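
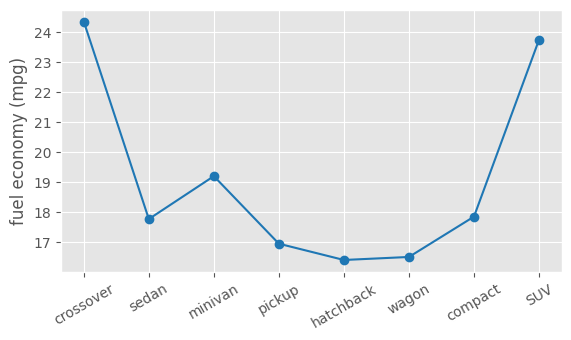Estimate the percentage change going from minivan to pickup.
≈ -10.5%

minivan ≈ 19, pickup ≈ 17; (17 − 19) / 19 ≈ -10.5%.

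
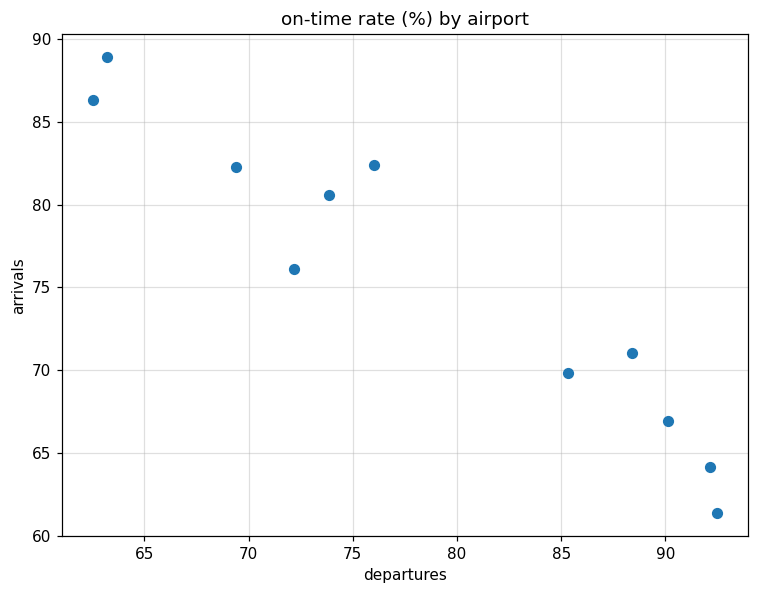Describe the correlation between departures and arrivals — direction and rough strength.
Points are negatively correlated; strong (|r| ≈ 1.0).

negative, strong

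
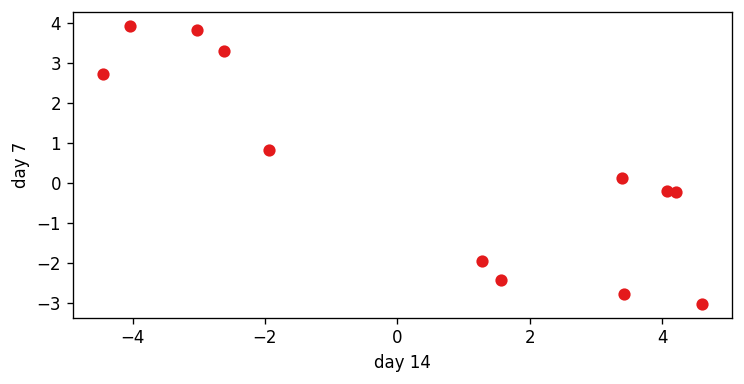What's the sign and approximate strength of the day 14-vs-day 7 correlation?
Points are negatively correlated; strong (|r| ≈ 0.8).

negative, strong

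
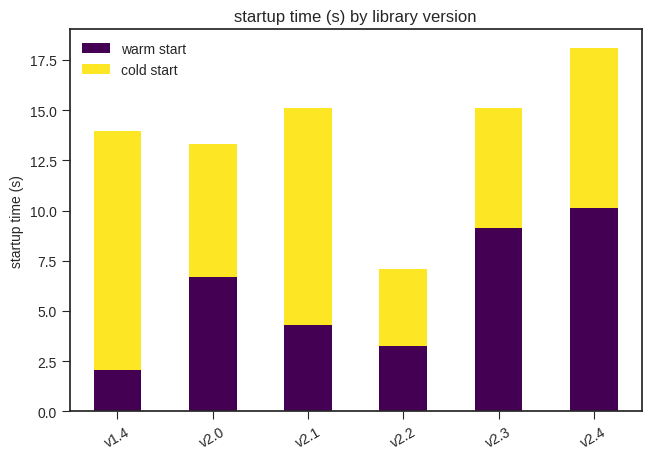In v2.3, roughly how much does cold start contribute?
≈ 6

cold start top ≈ 16, bottom ≈ 10; segment ≈ 6.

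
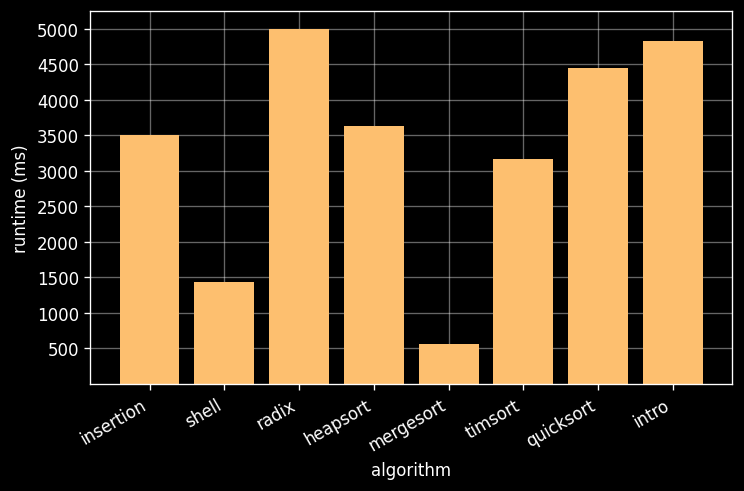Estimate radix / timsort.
≈ 1.67×

radix ≈ 5000, timsort ≈ 3000; 5000/3000 ≈ 1.67.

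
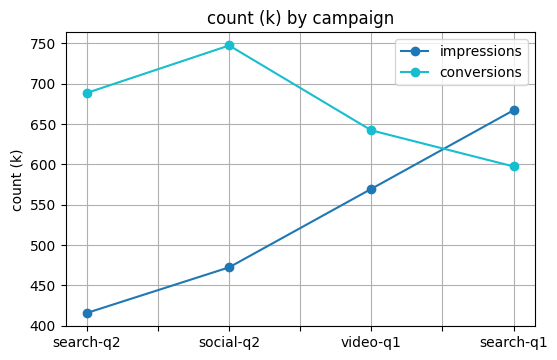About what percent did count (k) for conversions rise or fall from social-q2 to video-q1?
social-q2 ≈ 750, video-q1 ≈ 650; (650 − 750) / 750 ≈ -13.3%.

≈ -13.3%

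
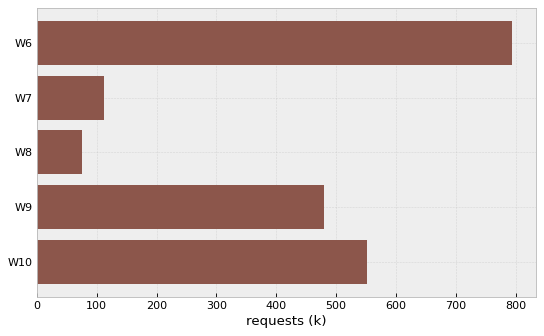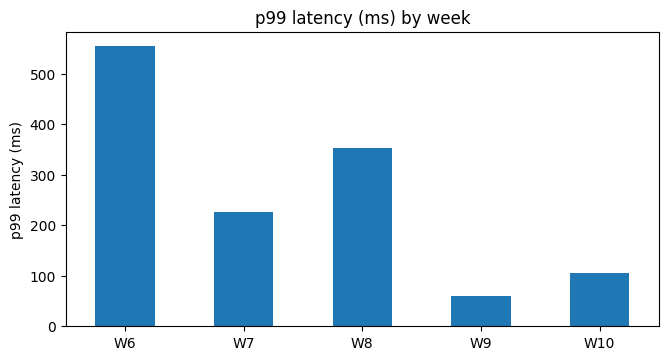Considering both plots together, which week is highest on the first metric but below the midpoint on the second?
W10

Chart 2 median p99 latency (ms) ≈ 200; below-median weeks: W9, W10. Among those, W10 has the highest requests (k) (≈ 600).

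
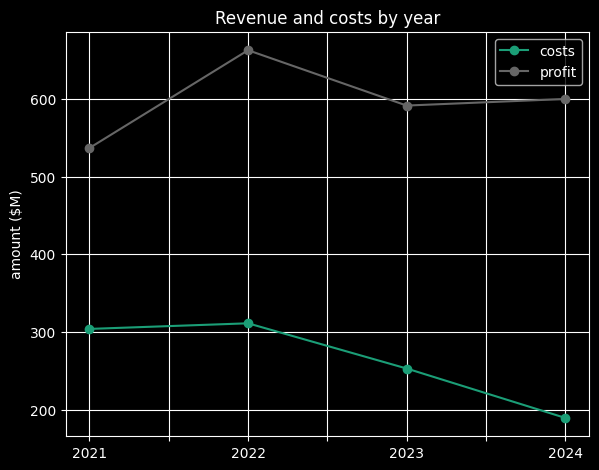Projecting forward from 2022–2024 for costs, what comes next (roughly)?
≈ 150

Last three: 300, 250, 200 → slope ≈ -50/step → next ≈ 150.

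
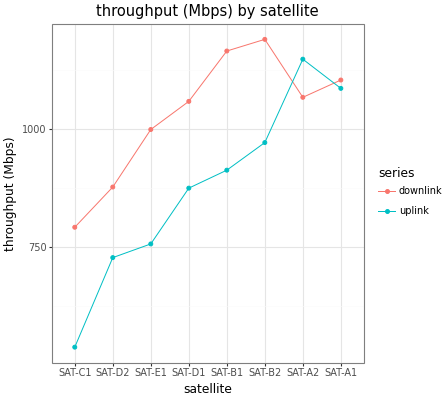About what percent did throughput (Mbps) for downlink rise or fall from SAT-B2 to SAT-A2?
≈ -8.3%

SAT-B2 ≈ 1200, SAT-A2 ≈ 1100; (1100 − 1200) / 1200 ≈ -8.3%.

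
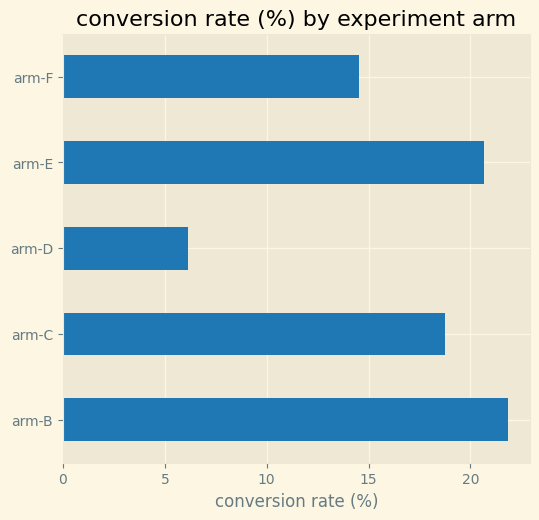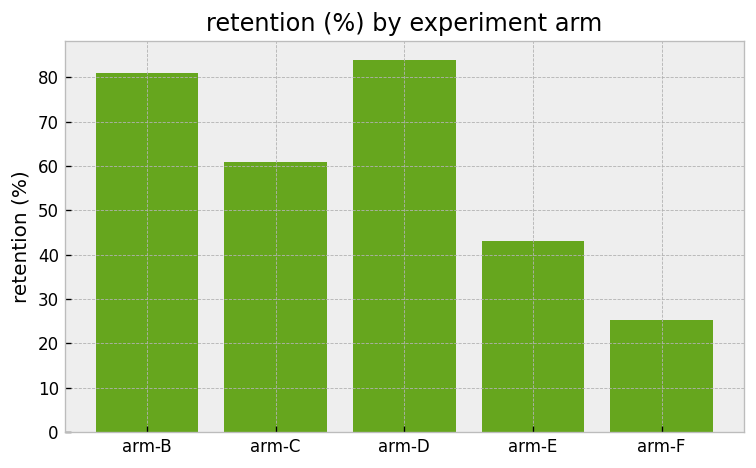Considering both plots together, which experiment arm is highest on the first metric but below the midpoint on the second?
arm-E

Chart 2 median retention (%) ≈ 60; below-median experiment arms: arm-E, arm-F. Among those, arm-E has the highest conversion rate (%) (≈ 20).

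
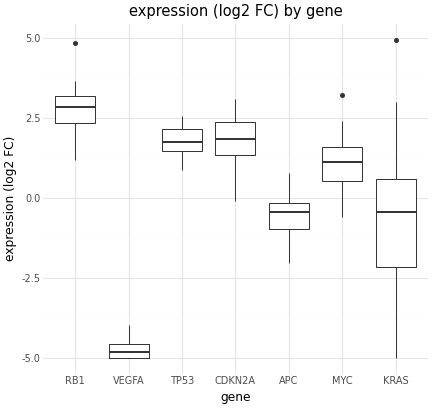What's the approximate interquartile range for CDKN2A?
Q3 ≈ 2, Q1 ≈ 1; IQR ≈ 1.

≈ 1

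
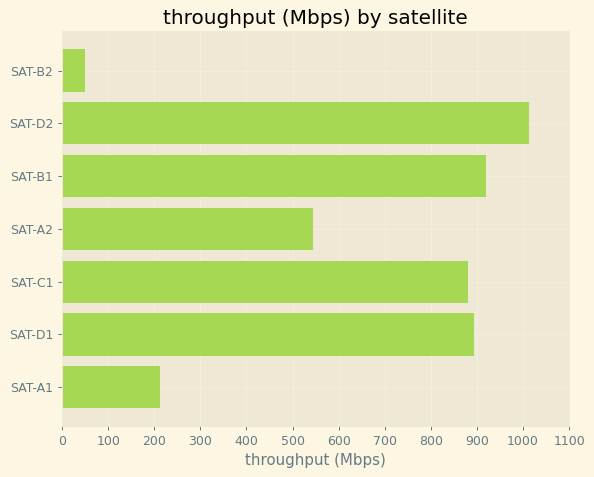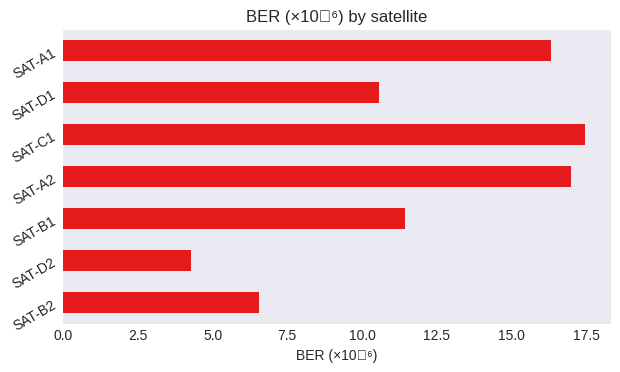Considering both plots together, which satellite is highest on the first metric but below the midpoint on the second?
SAT-D2

Chart 2 median BER (×10⁻⁶) ≈ 12; below-median satellites: SAT-B2, SAT-D2, SAT-D1. Among those, SAT-D2 has the highest throughput (Mbps) (≈ 1000).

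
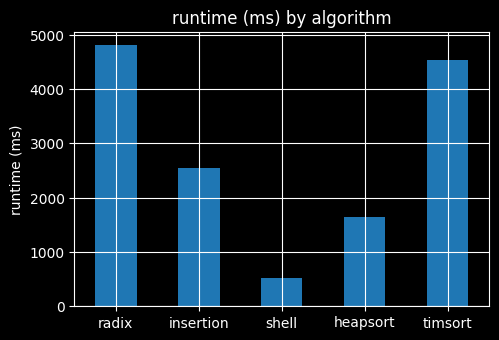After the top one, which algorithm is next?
Top 3: radix ≈ 5000, timsort ≈ 4500, insertion ≈ 2500.

timsort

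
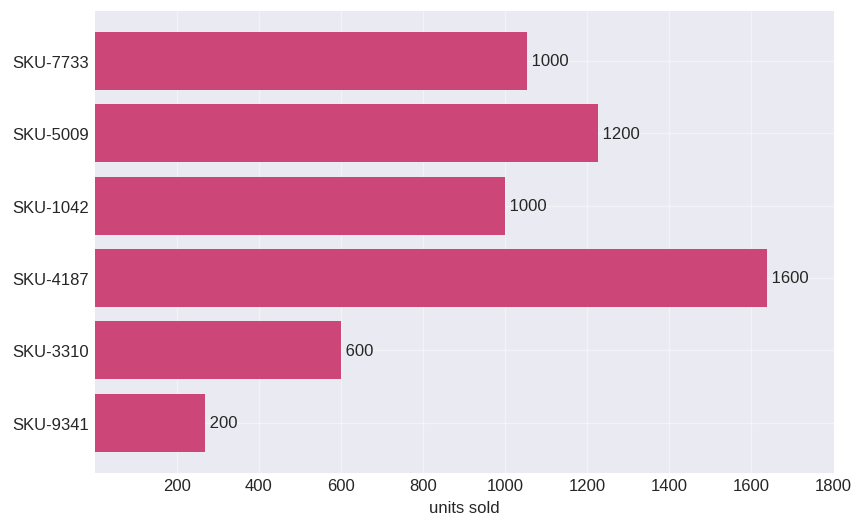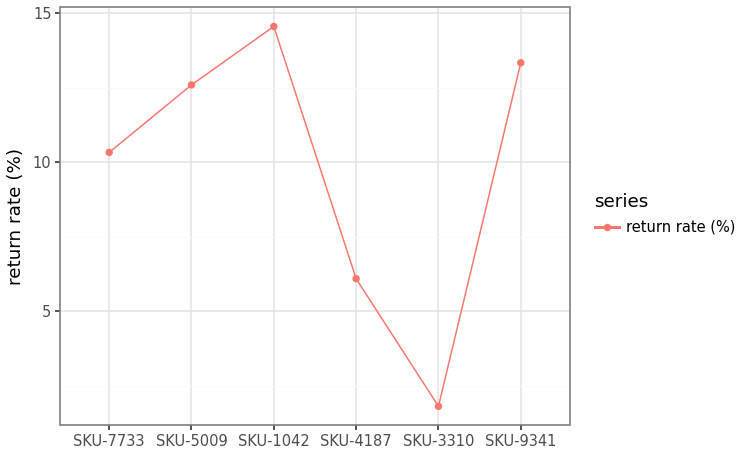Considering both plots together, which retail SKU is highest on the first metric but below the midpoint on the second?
Chart 2 median return rate (%) ≈ 12; below-median retail SKUs: SKU-7733, SKU-4187, SKU-3310. Among those, SKU-4187 has the highest units sold (≈ 1600).

SKU-4187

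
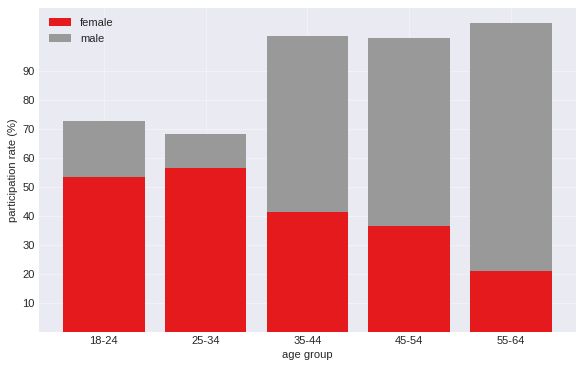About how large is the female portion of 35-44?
≈ 40

female top ≈ 40, bottom ≈ 0; segment ≈ 40.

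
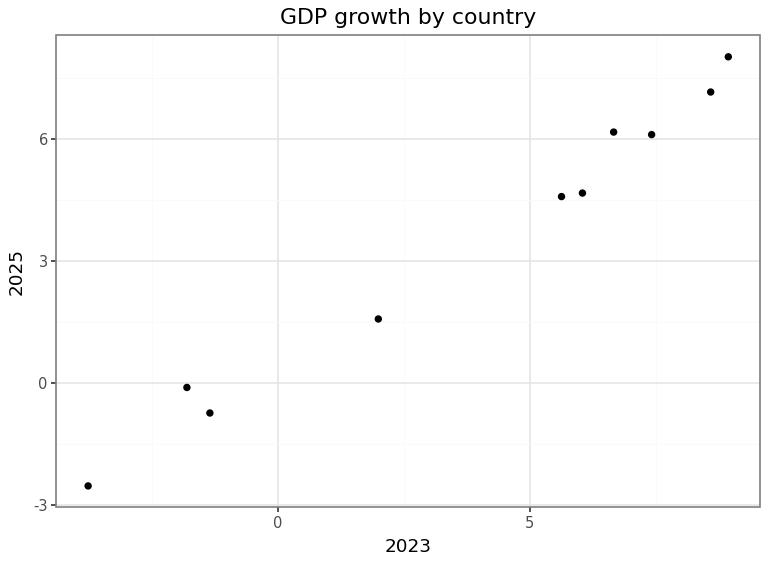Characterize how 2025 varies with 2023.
Points are positively correlated; strong (|r| ≈ 1.0).

positive, strong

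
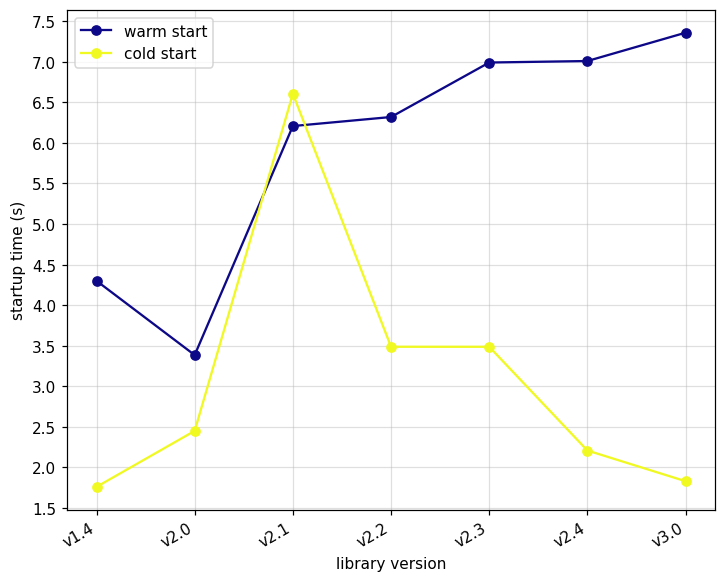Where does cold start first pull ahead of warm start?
v2.1

v2.0: cold start ≈ 2.5 vs warm start ≈ 3.5 (not yet); v2.1: cold start ≈ 6.5 vs warm start ≈ 6.0 (first crossover).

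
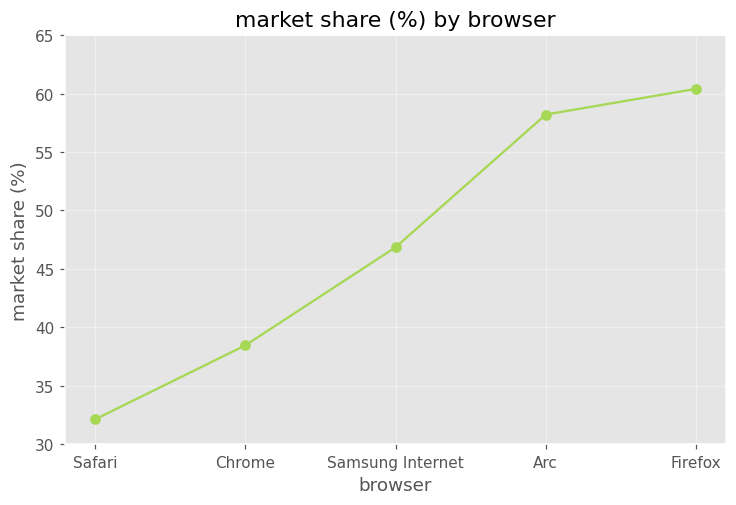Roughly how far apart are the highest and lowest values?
≈ 30

Max Firefox ≈ 60, min Safari ≈ 30; range ≈ 30.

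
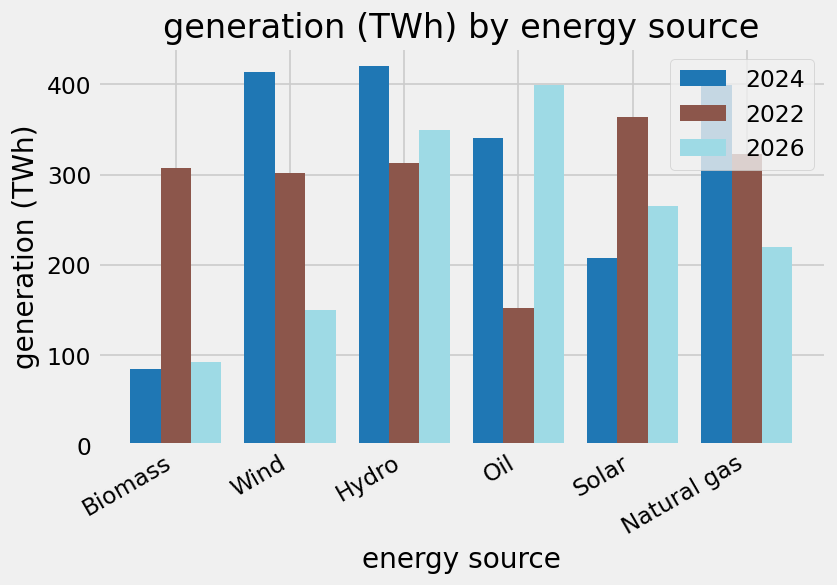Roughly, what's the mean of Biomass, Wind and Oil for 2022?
≈ 250

(300 + 300 + 150) / 3 ≈ 250.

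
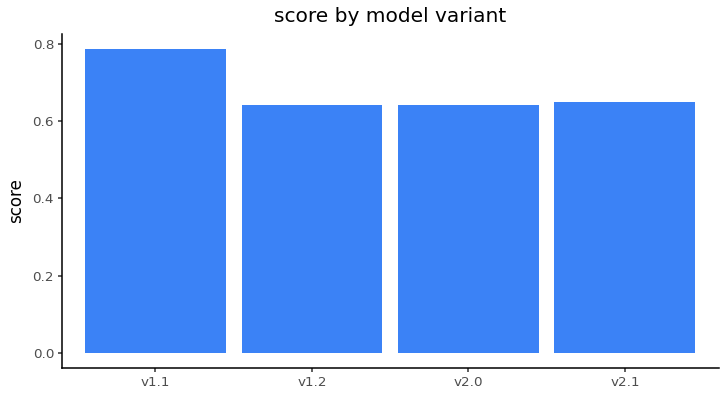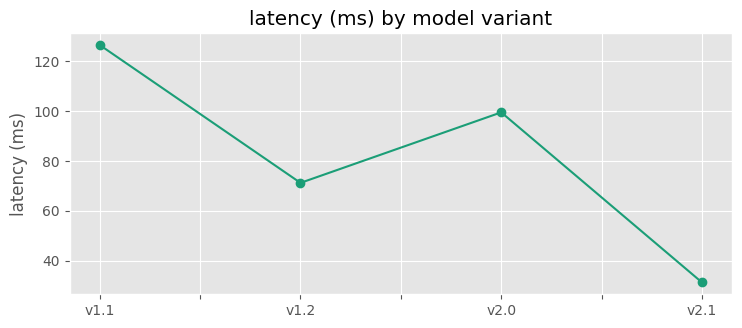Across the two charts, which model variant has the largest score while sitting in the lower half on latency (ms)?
v2.1

Chart 2 median latency (ms) ≈ 80; below-median model variants: v1.2, v2.1. Among those, v2.1 has the highest score (≈ 0.7).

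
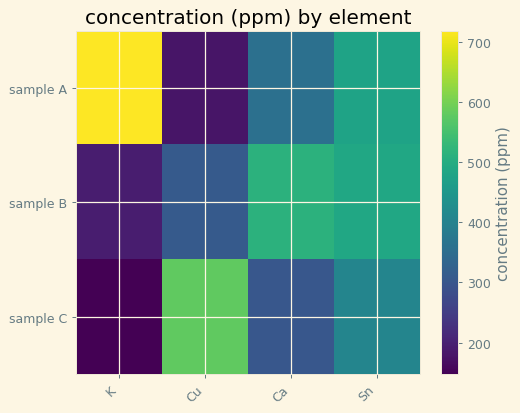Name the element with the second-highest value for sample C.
Sn

Top 3 for sample C: Cu ≈ 600, Sn ≈ 400, Ca ≈ 300.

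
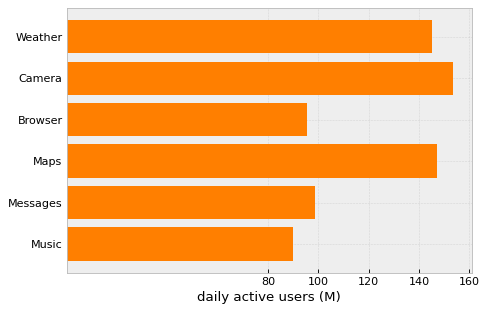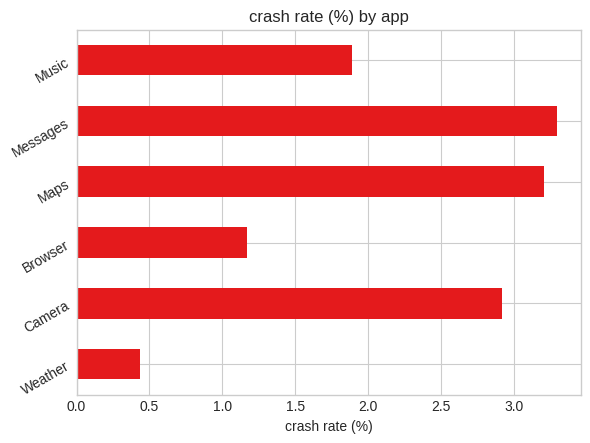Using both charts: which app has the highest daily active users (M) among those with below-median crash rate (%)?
Chart 2 median crash rate (%) ≈ 2.5; below-median apps: Weather, Browser, Music. Among those, Weather has the highest daily active users (M) (≈ 140).

Weather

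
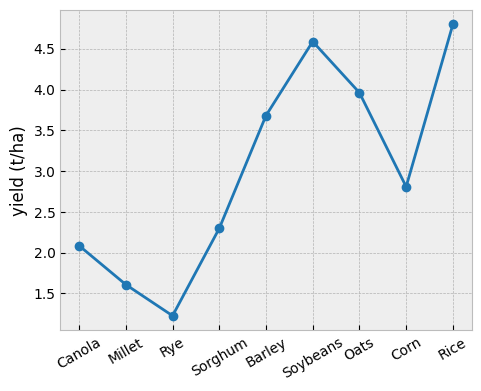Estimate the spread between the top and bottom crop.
Max Rice ≈ 5.0, min Rye ≈ 1.0; range ≈ 4.0.

≈ 4.0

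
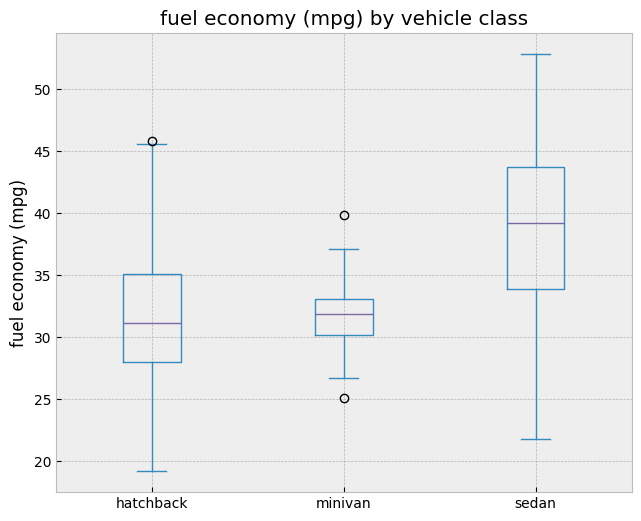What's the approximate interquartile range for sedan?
≈ 10

Q3 ≈ 44, Q1 ≈ 34; IQR ≈ 10.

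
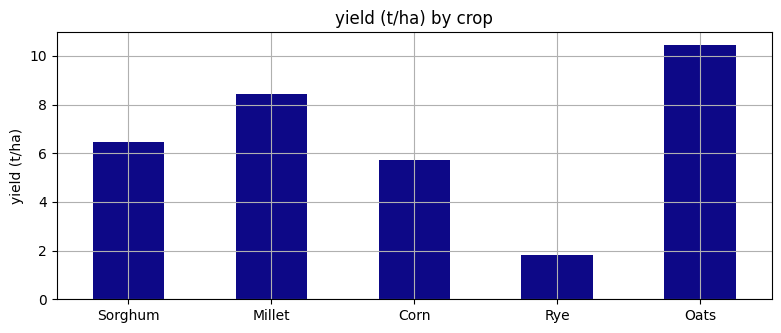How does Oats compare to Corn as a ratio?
≈ 1.67×

Oats ≈ 10, Corn ≈ 6; 10/6 ≈ 1.67.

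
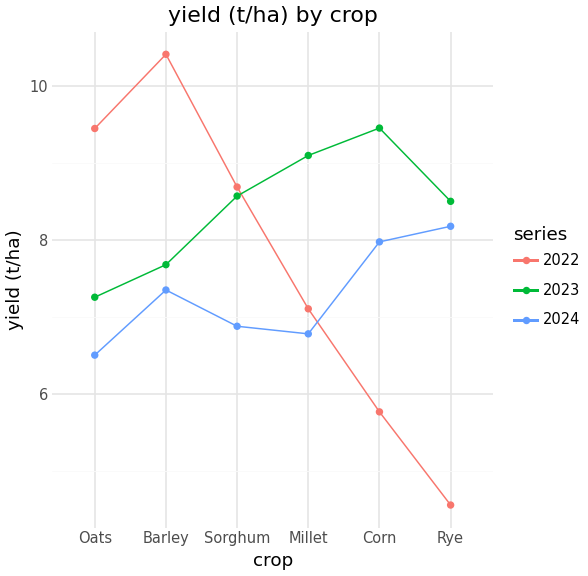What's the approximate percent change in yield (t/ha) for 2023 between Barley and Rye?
Barley ≈ 7.5, Rye ≈ 8.5; (8.5 − 7.5) / 7.5 ≈ +13.3%.

≈ +13.3%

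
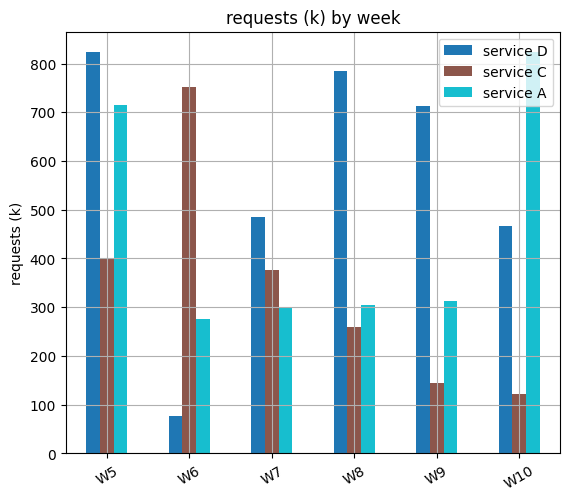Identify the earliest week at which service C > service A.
W5: service C ≈ 400 vs service A ≈ 700 (not yet); W6: service C ≈ 800 vs service A ≈ 300 (first crossover).

W6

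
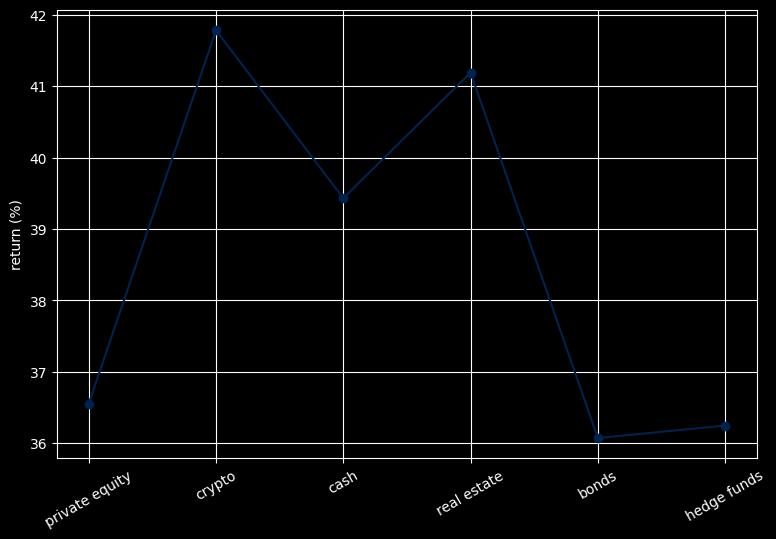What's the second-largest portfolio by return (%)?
Top 3: crypto ≈ 42.0, real estate ≈ 41.0, cash ≈ 39.5.

real estate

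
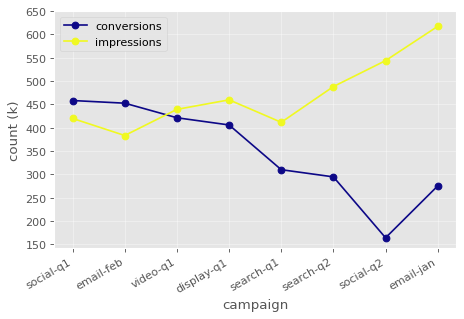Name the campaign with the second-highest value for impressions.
Top 3 for impressions: email-jan ≈ 600, social-q2 ≈ 550, search-q2 ≈ 500.

social-q2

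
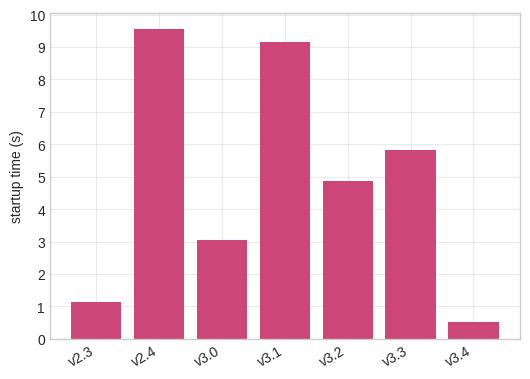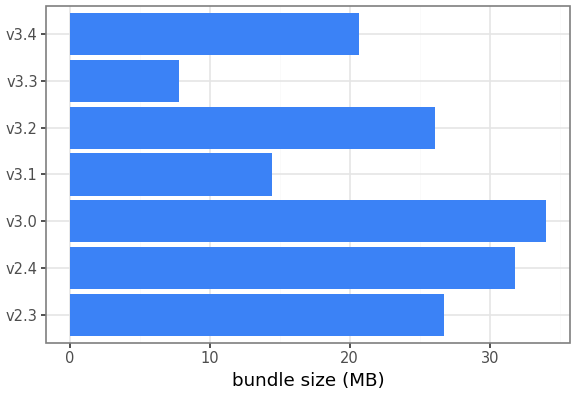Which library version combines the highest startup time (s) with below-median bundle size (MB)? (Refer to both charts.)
v3.1

Chart 2 median bundle size (MB) ≈ 25; below-median library versions: v3.1, v3.3, v3.4. Among those, v3.1 has the highest startup time (s) (≈ 9).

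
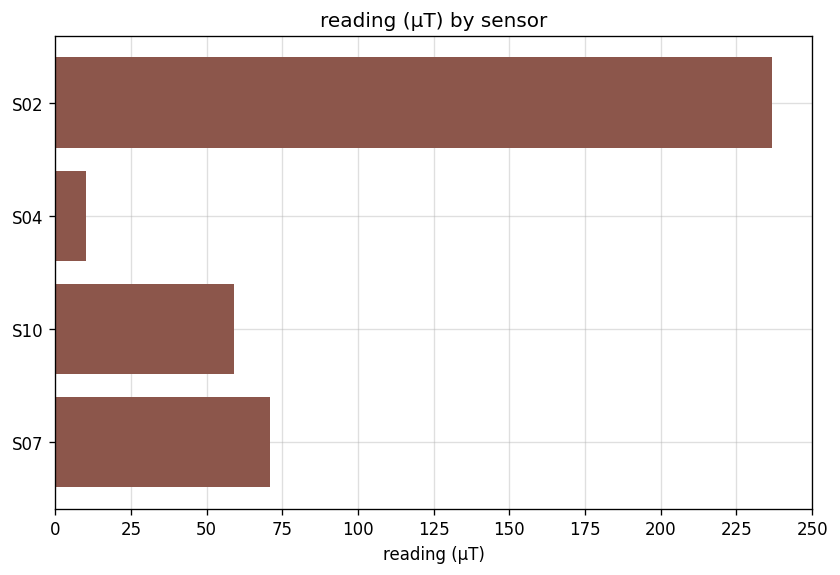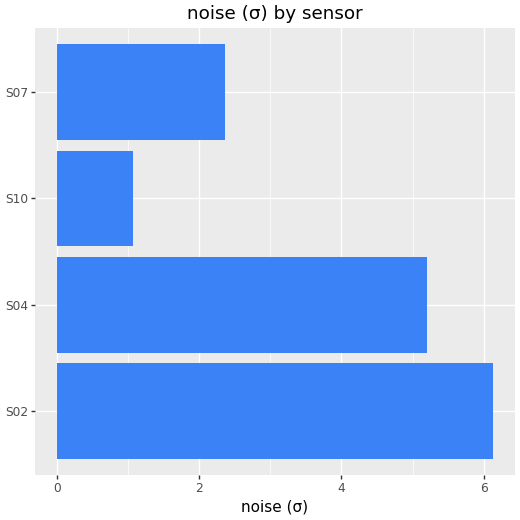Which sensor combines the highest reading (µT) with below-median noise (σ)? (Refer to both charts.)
Chart 2 median noise (σ) ≈ 4; below-median sensors: S10, S07. Among those, S07 has the highest reading (µT) (≈ 75).

S07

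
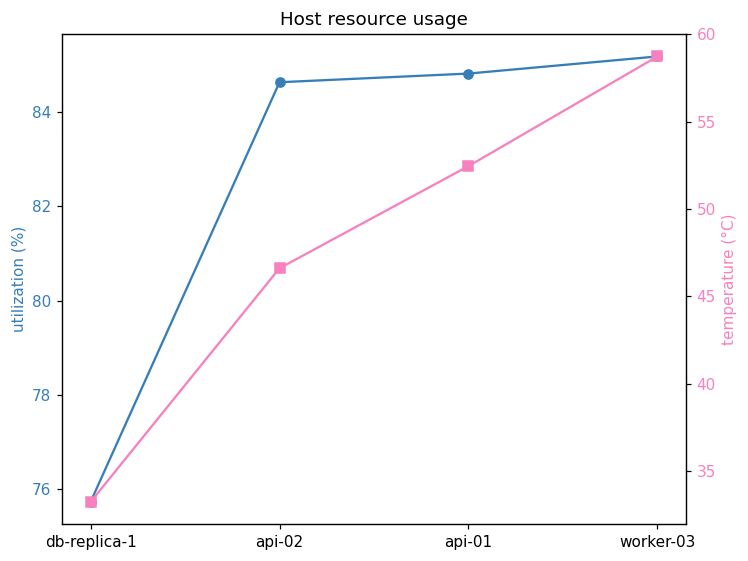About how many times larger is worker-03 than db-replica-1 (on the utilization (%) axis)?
≈ 1.12×

worker-03 ≈ 85, db-replica-1 ≈ 76; 85/76 ≈ 1.12.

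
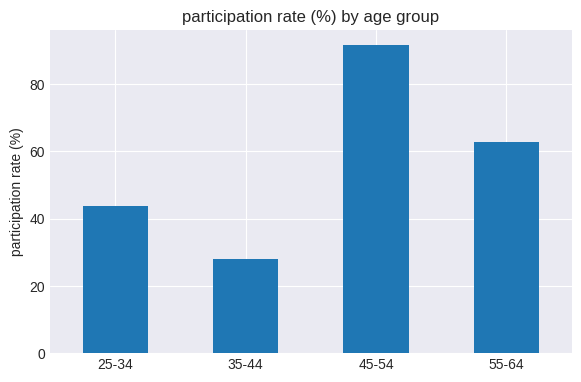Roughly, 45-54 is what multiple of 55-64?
45-54 ≈ 90, 55-64 ≈ 60; 90/60 ≈ 1.5.

≈ 1.5×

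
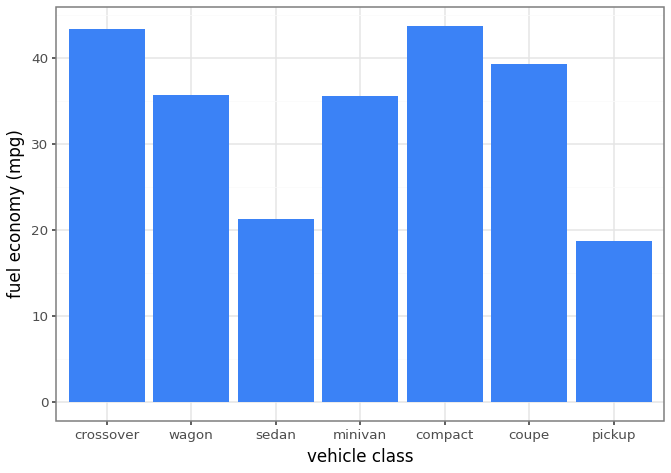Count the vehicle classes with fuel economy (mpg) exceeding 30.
5

Above 30: crossover, wagon, minivan, compact, coupe.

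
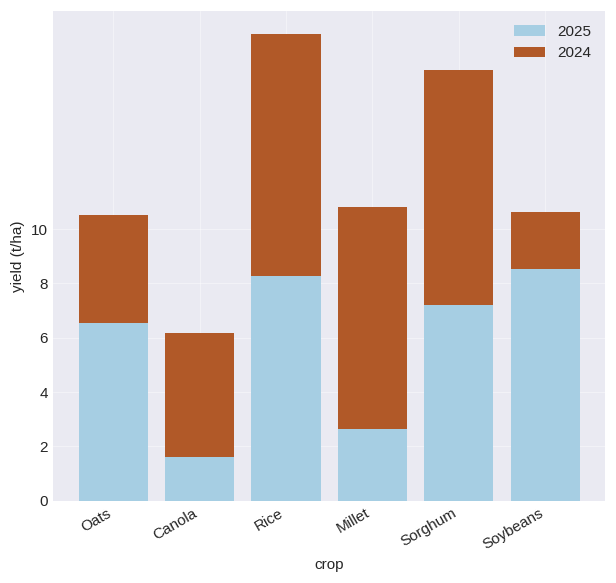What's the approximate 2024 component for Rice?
≈ 10

2024 top ≈ 18, bottom ≈ 8; segment ≈ 10.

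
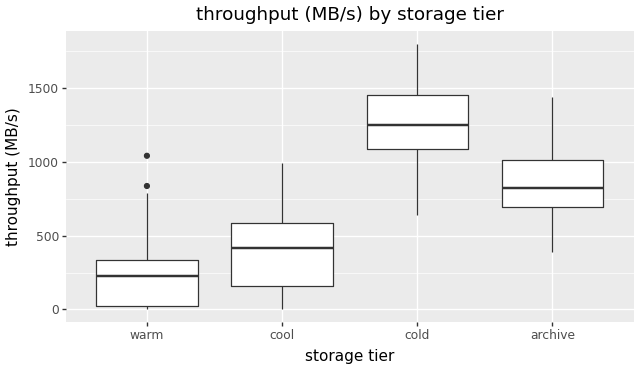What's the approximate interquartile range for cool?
Q3 ≈ 600, Q1 ≈ 200; IQR ≈ 400.

≈ 400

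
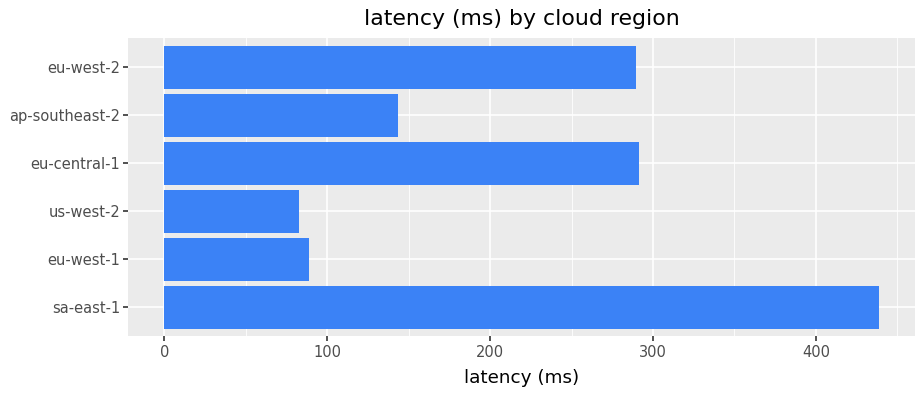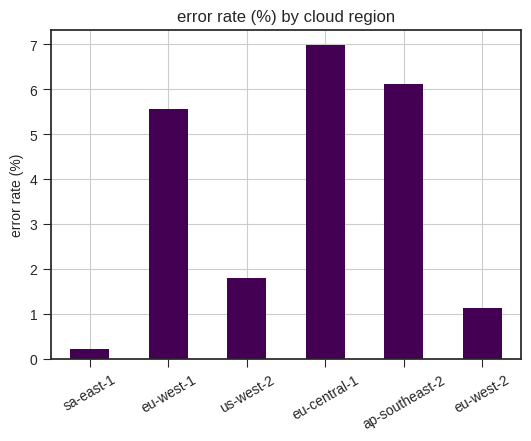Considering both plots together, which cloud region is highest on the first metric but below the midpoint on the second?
Chart 2 median error rate (%) ≈ 4; below-median cloud regions: sa-east-1, us-west-2, eu-west-2. Among those, sa-east-1 has the highest latency (ms) (≈ 450).

sa-east-1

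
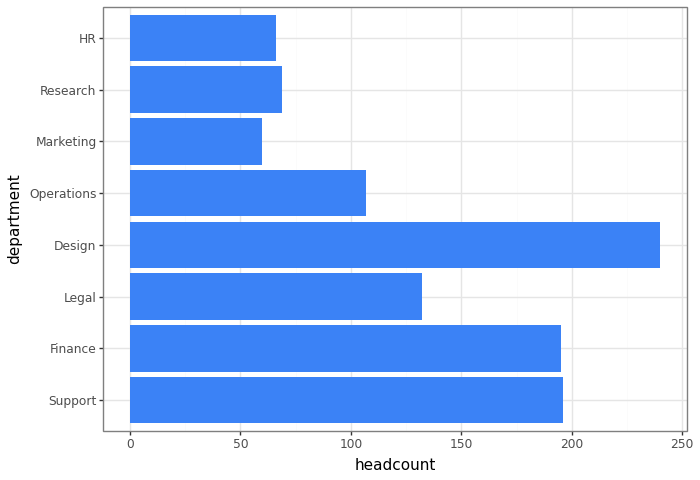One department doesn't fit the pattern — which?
Design

Design ≈ 240; the rest sit between ≈ 60 and ≈ 200.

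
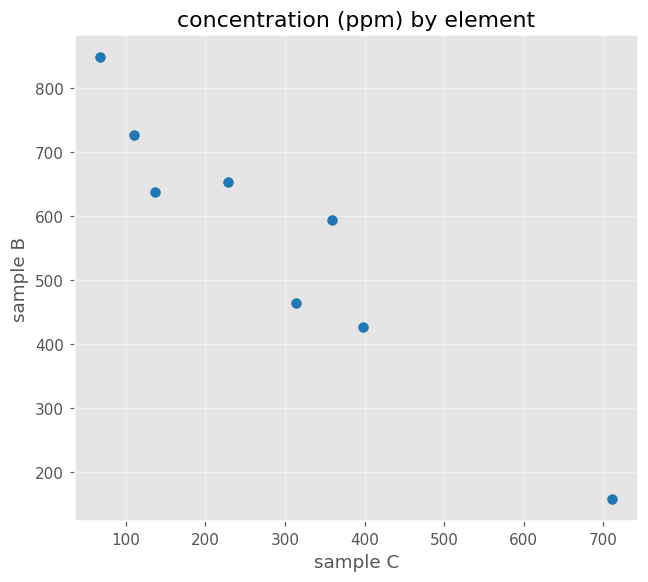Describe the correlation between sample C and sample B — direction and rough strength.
Points are negatively correlated; strong (|r| ≈ 1.0).

negative, strong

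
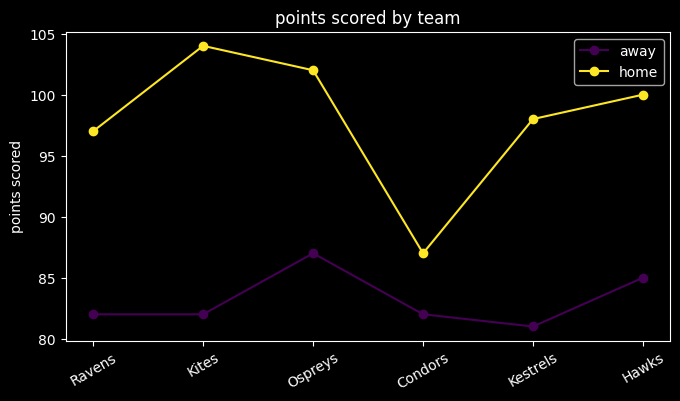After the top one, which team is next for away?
Hawks

Top 3 for away: Ospreys ≈ 88, Hawks ≈ 84, Condors ≈ 82.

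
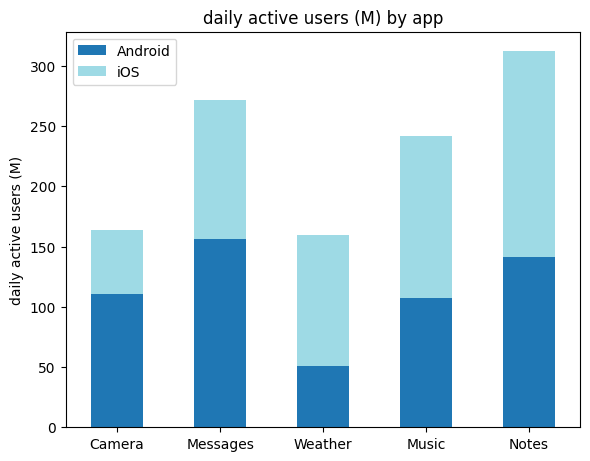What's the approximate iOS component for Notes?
iOS top ≈ 300, bottom ≈ 150; segment ≈ 150.

≈ 150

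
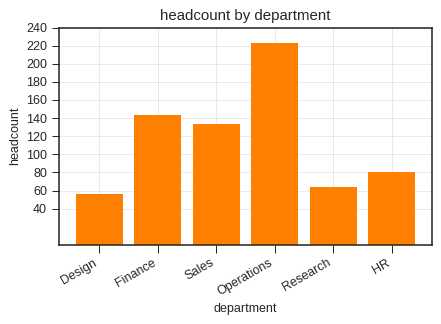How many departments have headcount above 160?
Above 160: Operations.

1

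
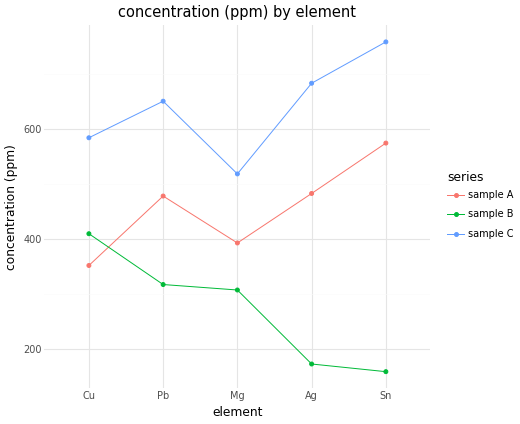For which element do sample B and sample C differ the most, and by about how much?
Sn, ≈ 600 ppm

Sn: sample B ≈ 150, sample C ≈ 750 → gap ≈ 600. Next-largest (Ag) is only ≈ 550.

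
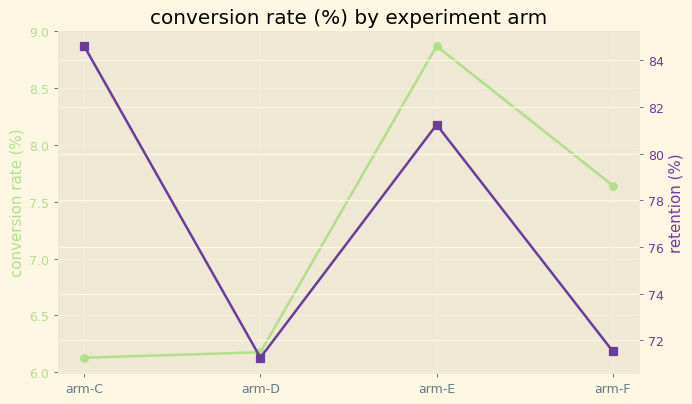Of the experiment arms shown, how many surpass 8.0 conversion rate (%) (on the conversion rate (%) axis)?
Above 8.0: arm-E.

1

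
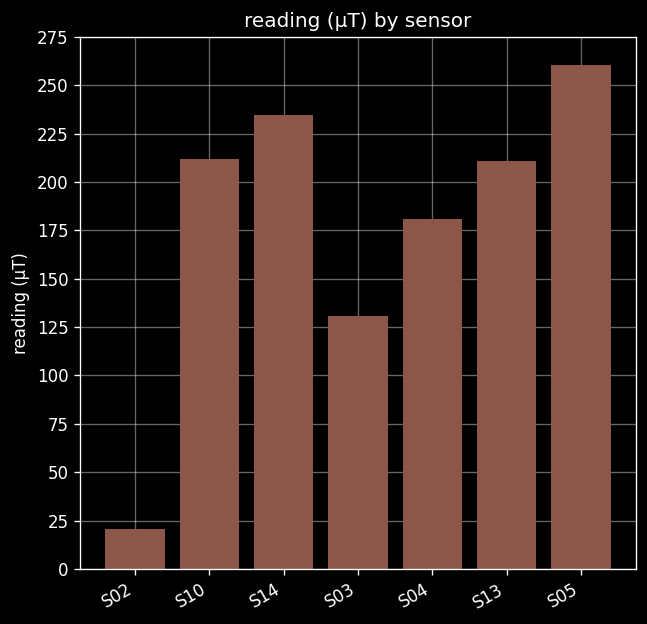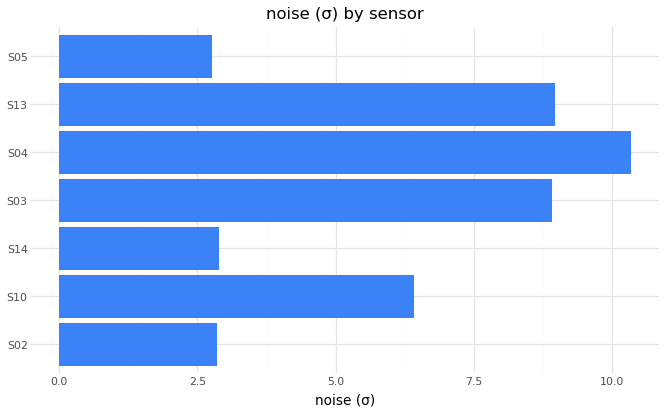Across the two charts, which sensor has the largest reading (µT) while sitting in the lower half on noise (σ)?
Chart 2 median noise (σ) ≈ 6; below-median sensors: S02, S14, S05. Among those, S05 has the highest reading (µT) (≈ 250).

S05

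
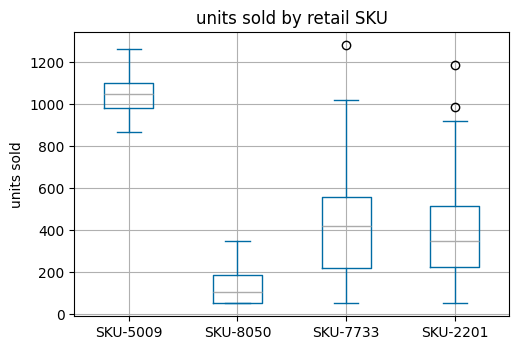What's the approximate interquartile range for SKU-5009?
Q3 ≈ 1100, Q1 ≈ 1000; IQR ≈ 100.

≈ 100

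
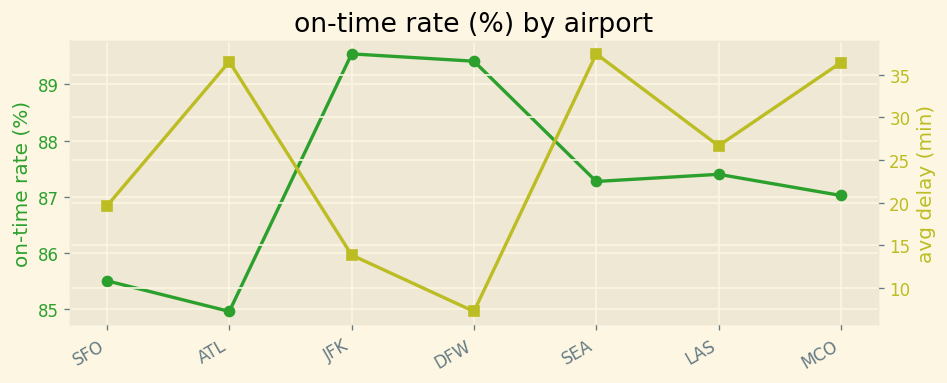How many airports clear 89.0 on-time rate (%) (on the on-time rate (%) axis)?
Above 89.0: JFK, DFW.

2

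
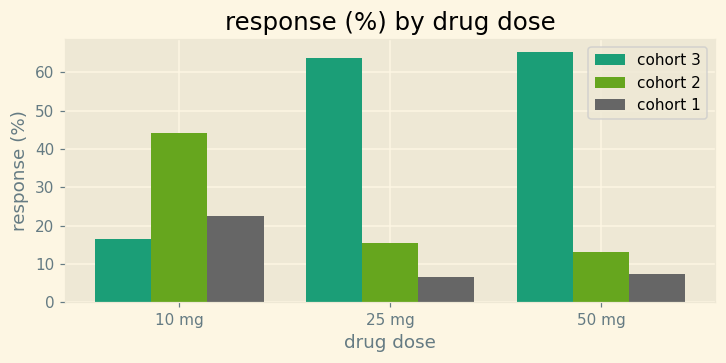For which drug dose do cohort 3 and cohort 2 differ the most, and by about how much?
50 mg: cohort 3 ≈ 70, cohort 2 ≈ 10 → gap ≈ 60. Next-largest (25 mg) is only ≈ 40.

50 mg, ≈ 60 %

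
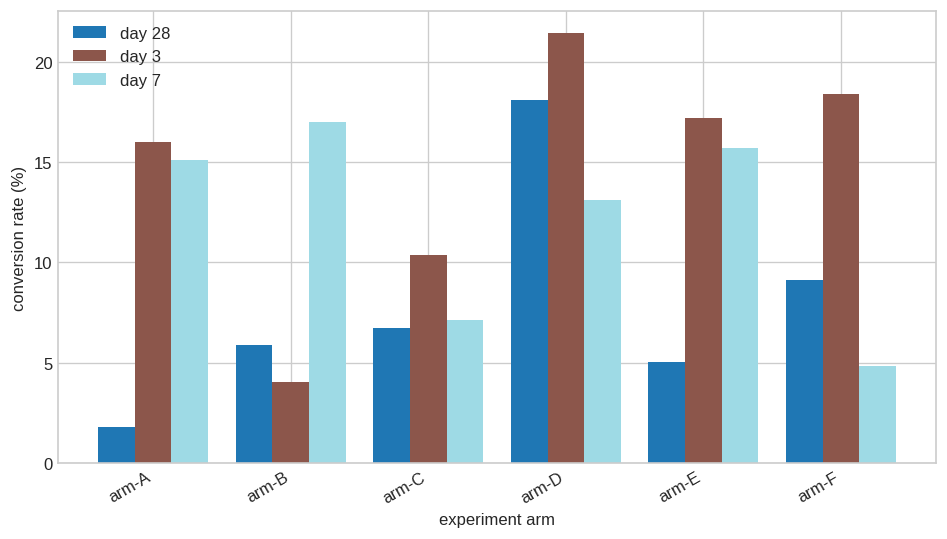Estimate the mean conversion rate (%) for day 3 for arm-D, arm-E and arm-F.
(22 + 18 + 18) / 3 ≈ 19.

≈ 19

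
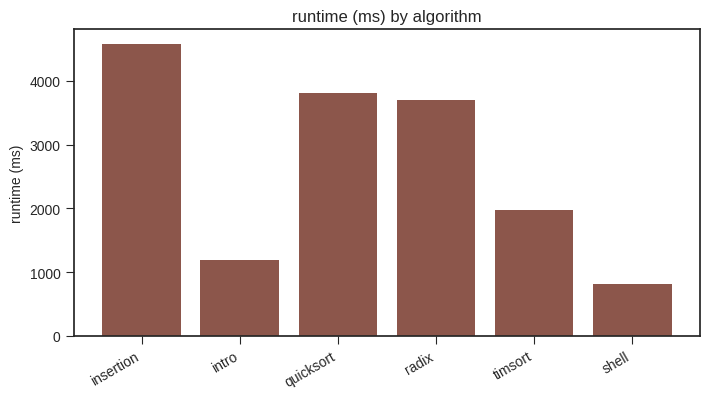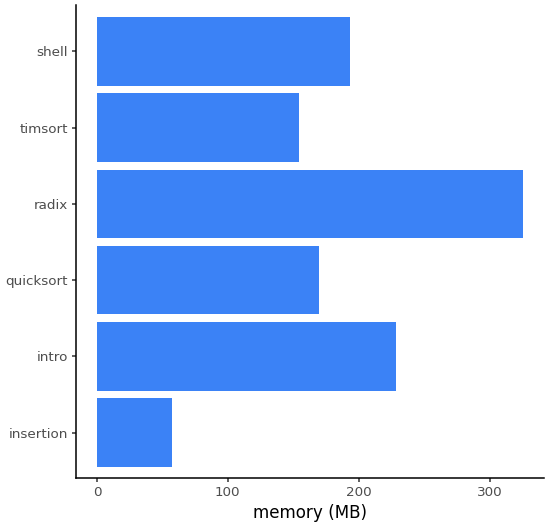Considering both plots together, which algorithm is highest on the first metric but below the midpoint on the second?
Chart 2 median memory (MB) ≈ 200; below-median algorithms: insertion, quicksort, timsort. Among those, insertion has the highest runtime (ms) (≈ 4500).

insertion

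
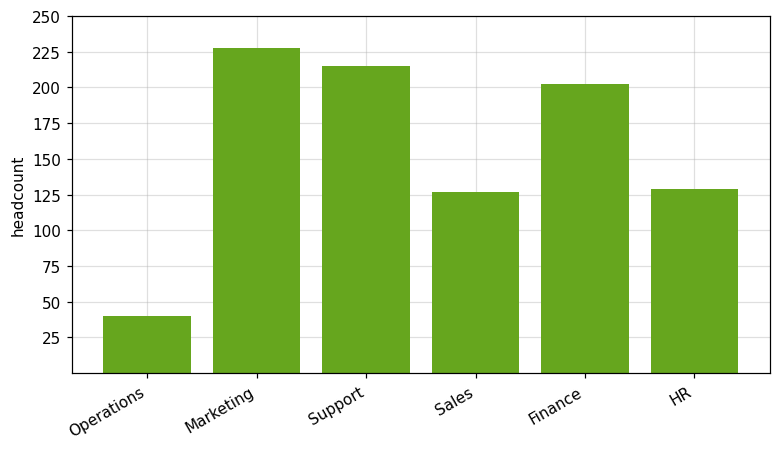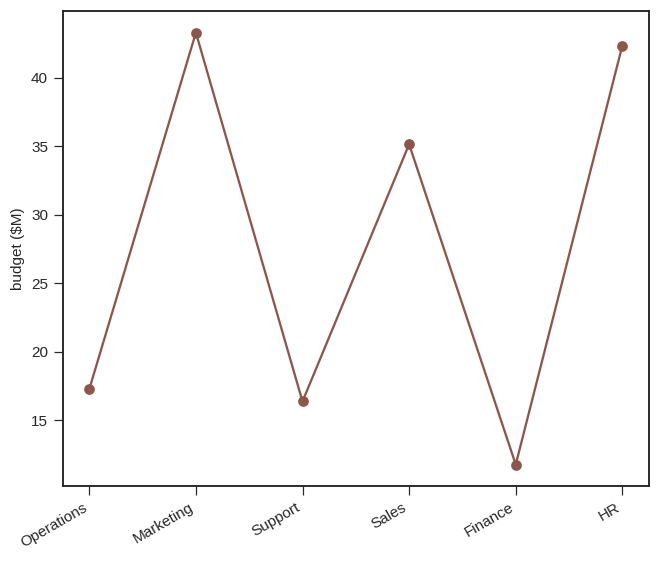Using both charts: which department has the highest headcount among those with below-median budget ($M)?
Support

Chart 2 median budget ($M) ≈ 25; below-median departments: Operations, Support, Finance. Among those, Support has the highest headcount (≈ 225).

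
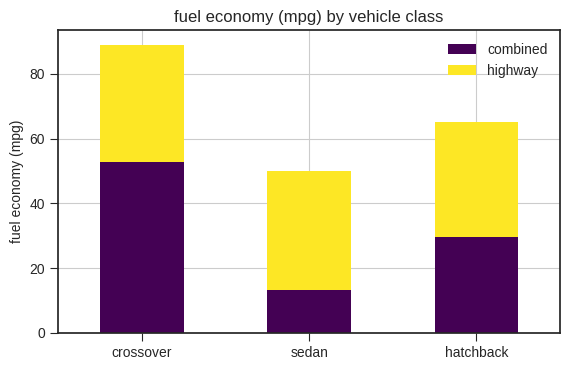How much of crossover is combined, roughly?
≈ 50

combined top ≈ 50, bottom ≈ 0; segment ≈ 50.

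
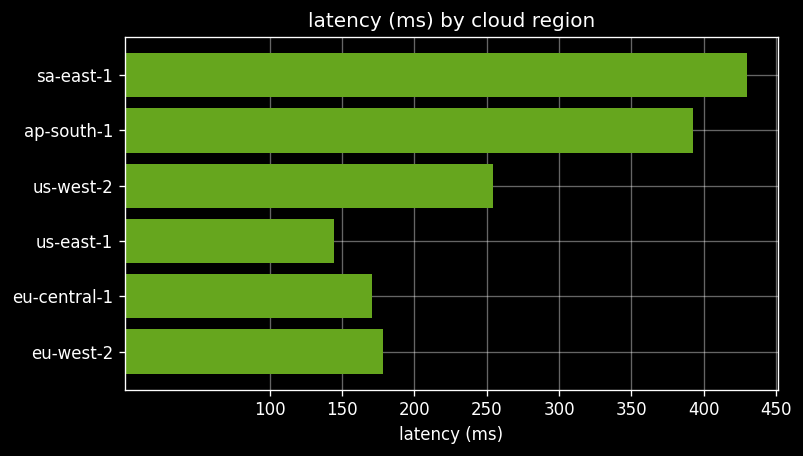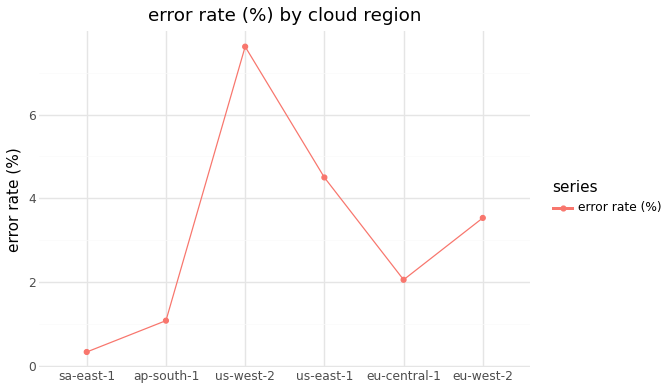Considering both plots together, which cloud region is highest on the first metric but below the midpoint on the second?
Chart 2 median error rate (%) ≈ 3; below-median cloud regions: sa-east-1, ap-south-1, eu-central-1. Among those, sa-east-1 has the highest latency (ms) (≈ 450).

sa-east-1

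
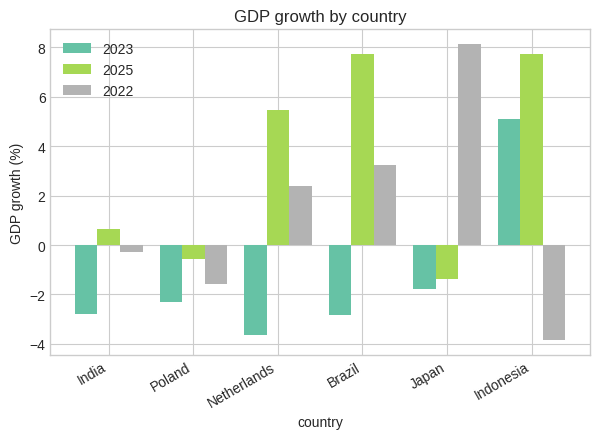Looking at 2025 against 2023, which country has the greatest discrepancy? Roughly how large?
Brazil, ≈ 11 %

Brazil: 2025 ≈ 8, 2023 ≈ -3 → gap ≈ 11. Next-largest (Netherlands) is only ≈ 9.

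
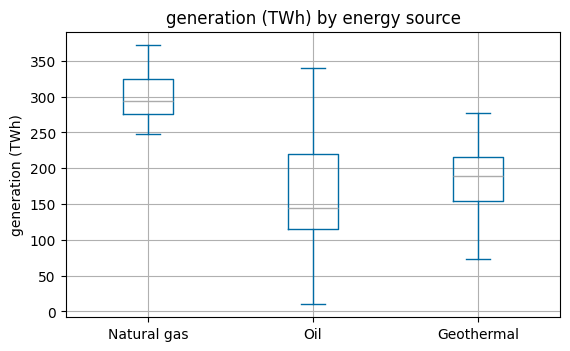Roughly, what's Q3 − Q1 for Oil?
≈ 100

Q3 ≈ 220, Q1 ≈ 120; IQR ≈ 100.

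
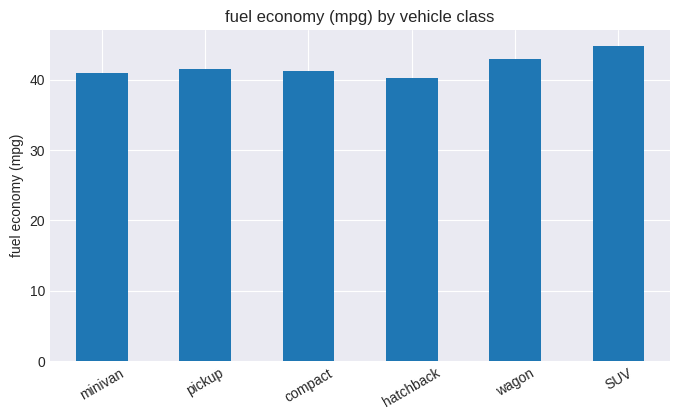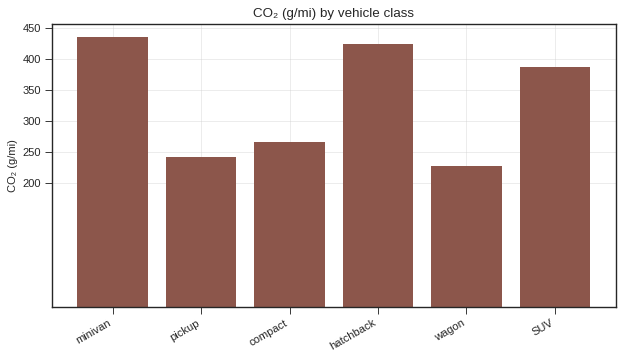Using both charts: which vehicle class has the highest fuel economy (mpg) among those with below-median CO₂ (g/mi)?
wagon

Chart 2 median CO₂ (g/mi) ≈ 350; below-median vehicle classes: pickup, compact, wagon. Among those, wagon has the highest fuel economy (mpg) (≈ 45).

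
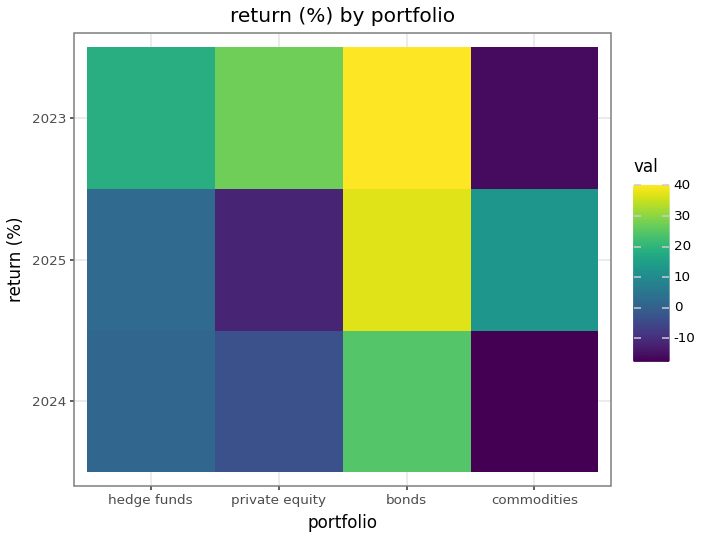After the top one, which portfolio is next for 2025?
commodities

Top 3 for 2025: bonds ≈ 35, commodities ≈ 15, hedge funds ≈ 0.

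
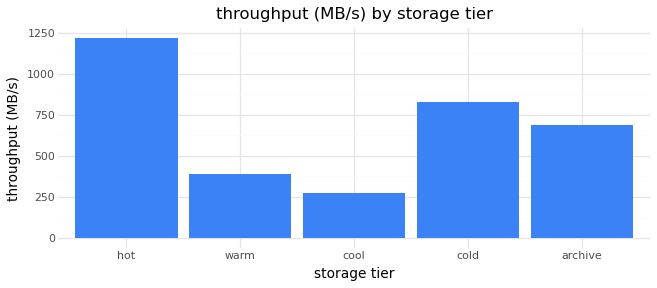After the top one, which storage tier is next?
cold

Top 3: hot ≈ 1200, cold ≈ 800, archive ≈ 600.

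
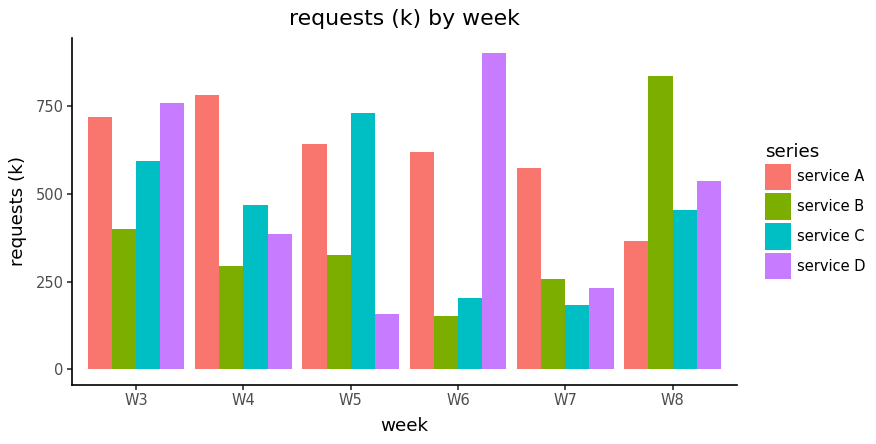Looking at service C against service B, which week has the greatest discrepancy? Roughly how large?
W5, ≈ 400 k

W5: service C ≈ 700, service B ≈ 300 → gap ≈ 400. Next-largest (W8) is only ≈ 300.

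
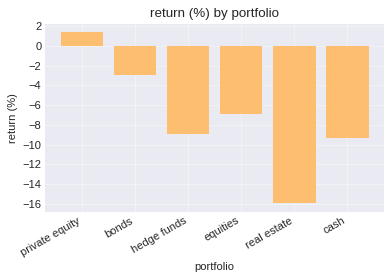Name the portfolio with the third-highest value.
equities

Top 4: private equity ≈ 2, bonds ≈ -2, equities ≈ -6, hedge funds ≈ -8.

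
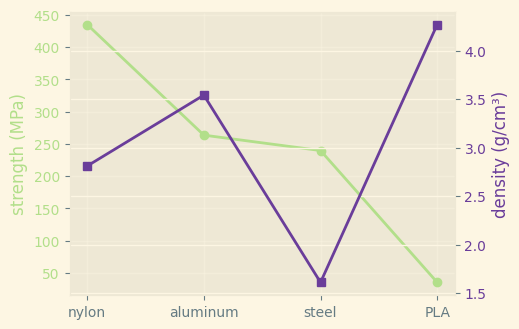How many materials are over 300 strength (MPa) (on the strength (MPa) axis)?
Above 300: nylon.

1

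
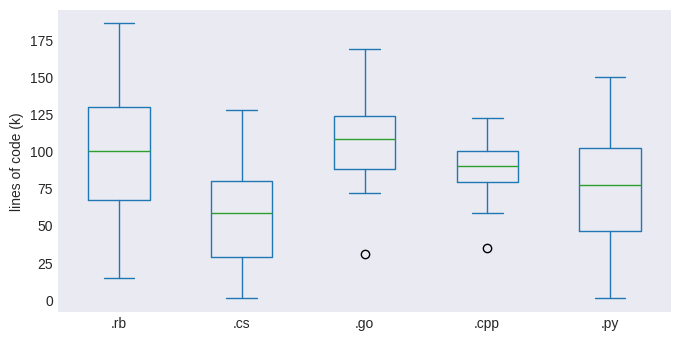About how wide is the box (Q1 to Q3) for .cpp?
≈ 20

Q3 ≈ 100, Q1 ≈ 80; IQR ≈ 20.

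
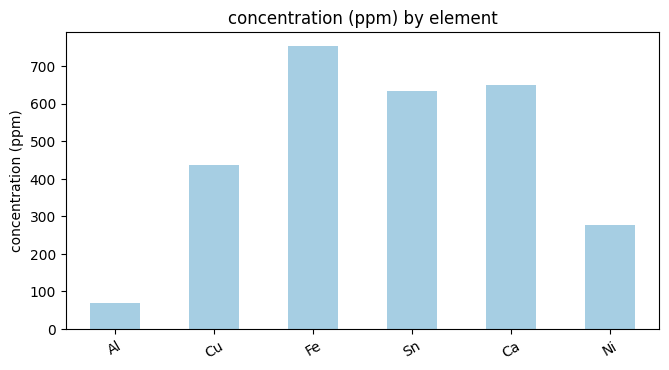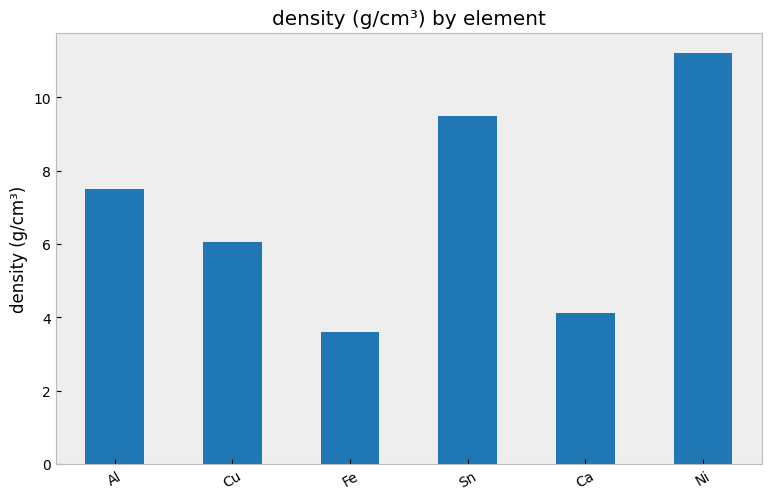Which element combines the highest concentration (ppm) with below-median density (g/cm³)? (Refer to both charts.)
Fe

Chart 2 median density (g/cm³) ≈ 6; below-median elements: Cu, Fe, Ca. Among those, Fe has the highest concentration (ppm) (≈ 800).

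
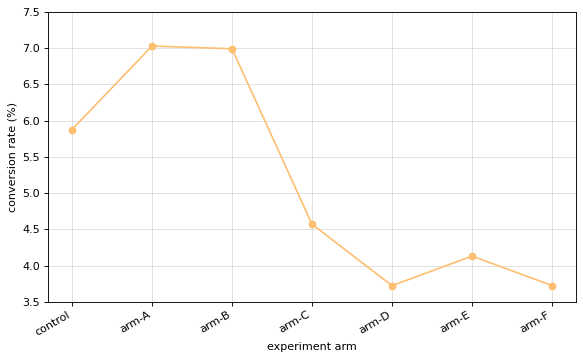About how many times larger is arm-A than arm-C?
≈ 1.56×

arm-A ≈ 7.0, arm-C ≈ 4.5; 7.0/4.5 ≈ 1.56.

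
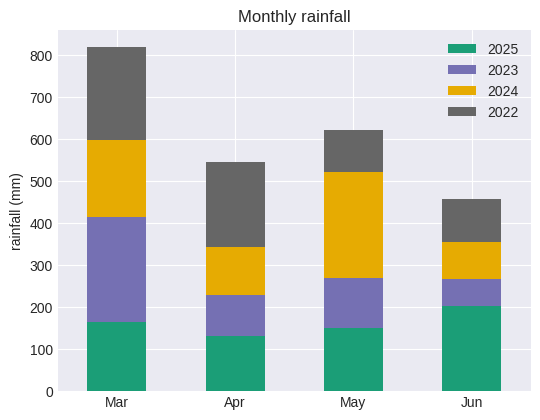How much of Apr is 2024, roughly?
≈ 100

2024 top ≈ 300, bottom ≈ 200; segment ≈ 100.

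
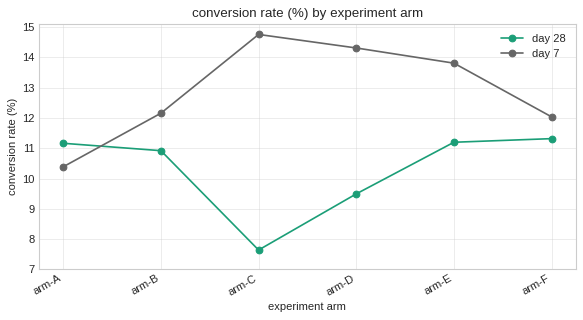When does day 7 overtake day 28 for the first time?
arm-B

arm-A: day 7 ≈ 10 vs day 28 ≈ 11 (not yet); arm-B: day 7 ≈ 12 vs day 28 ≈ 11 (first crossover).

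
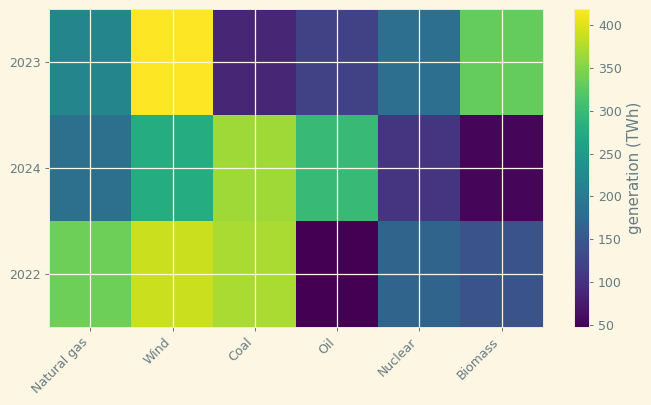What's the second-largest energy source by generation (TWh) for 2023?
Top 3 for 2023: Wind ≈ 400, Biomass ≈ 350, Natural gas ≈ 200.

Biomass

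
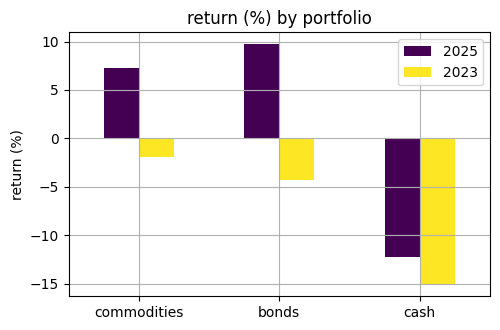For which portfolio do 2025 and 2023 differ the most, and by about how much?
bonds: 2025 ≈ 10, 2023 ≈ -5 → gap ≈ 15. Next-largest (commodities) is only ≈ 5.

bonds, ≈ 15 %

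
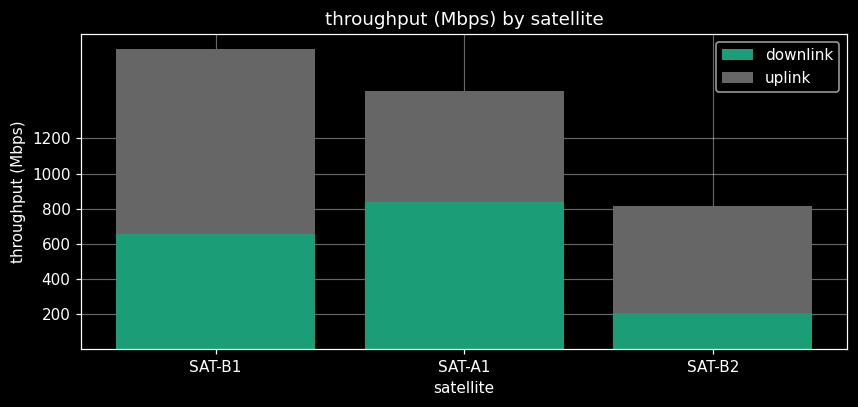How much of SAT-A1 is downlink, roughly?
downlink top ≈ 800, bottom ≈ 0; segment ≈ 800.

≈ 800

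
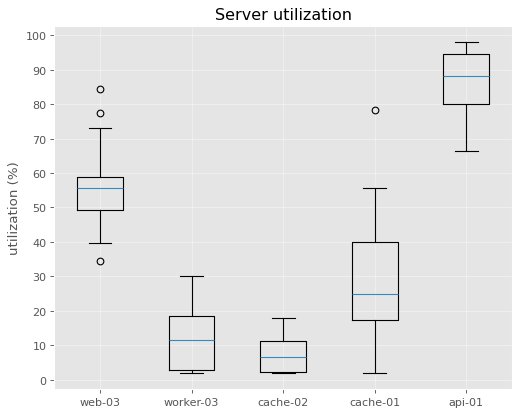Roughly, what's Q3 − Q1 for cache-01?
≈ 20

Q3 ≈ 40, Q1 ≈ 20; IQR ≈ 20.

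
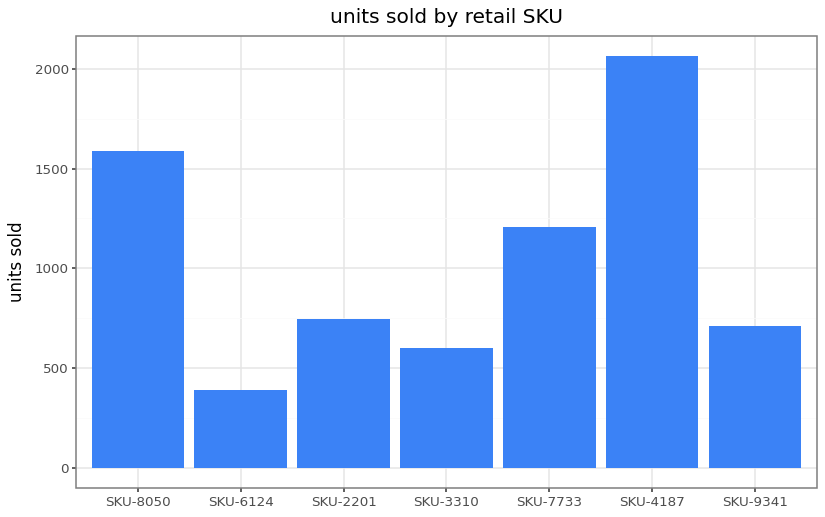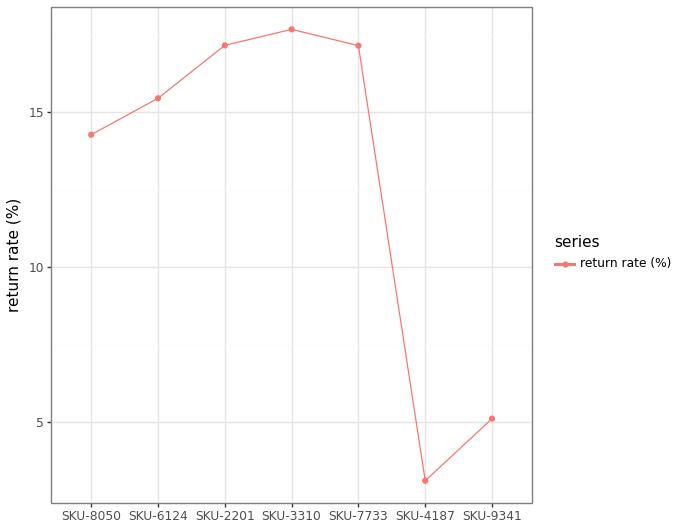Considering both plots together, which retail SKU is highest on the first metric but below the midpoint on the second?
SKU-4187

Chart 2 median return rate (%) ≈ 16; below-median retail SKUs: SKU-8050, SKU-4187, SKU-9341. Among those, SKU-4187 has the highest units sold (≈ 2000).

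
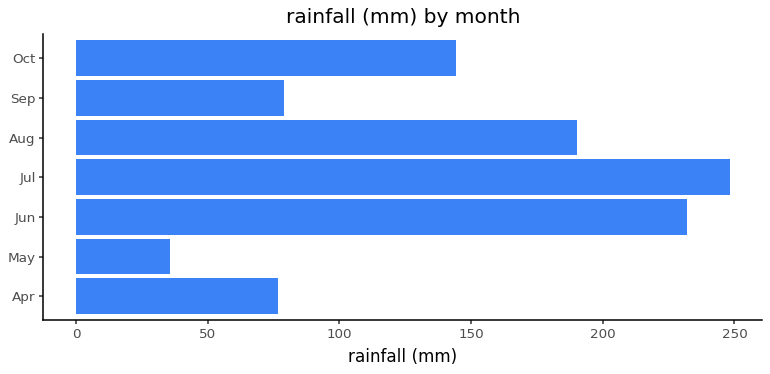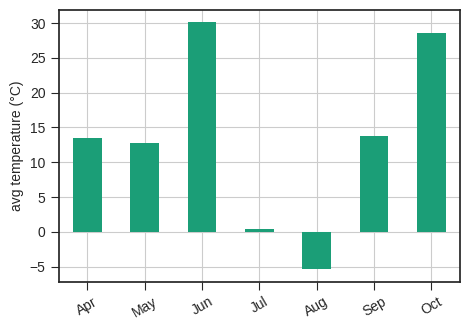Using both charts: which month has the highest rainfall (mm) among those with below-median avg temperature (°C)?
Jul

Chart 2 median avg temperature (°C) ≈ 15; below-median months: May, Jul, Aug. Among those, Jul has the highest rainfall (mm) (≈ 250).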